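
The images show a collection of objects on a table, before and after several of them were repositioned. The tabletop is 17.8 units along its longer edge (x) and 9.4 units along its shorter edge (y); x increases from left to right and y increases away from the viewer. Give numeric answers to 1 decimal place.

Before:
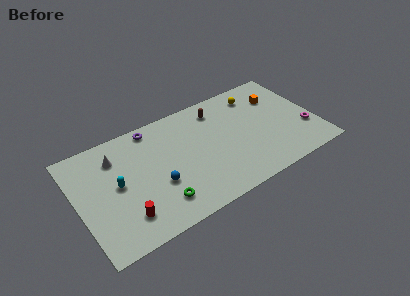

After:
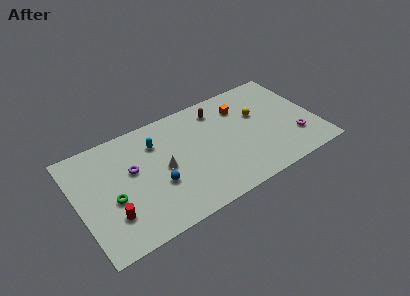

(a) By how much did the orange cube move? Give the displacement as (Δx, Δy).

(-2.8, 0.3)

The orange cube started near (15.4, 6.8) and ended near (12.6, 7.1).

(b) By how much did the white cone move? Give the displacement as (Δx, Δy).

(3.2, -2.6)

The white cone started near (3.1, 7.2) and ended near (6.3, 4.6).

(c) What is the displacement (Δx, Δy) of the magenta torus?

(-0.9, -0.4)

The magenta torus was at about (16.9, 3.0) and moved to about (16.0, 2.6).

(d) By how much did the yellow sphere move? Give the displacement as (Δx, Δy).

(-0.2, -1.8)

The yellow sphere was at about (13.9, 7.7) and moved to about (13.7, 5.9).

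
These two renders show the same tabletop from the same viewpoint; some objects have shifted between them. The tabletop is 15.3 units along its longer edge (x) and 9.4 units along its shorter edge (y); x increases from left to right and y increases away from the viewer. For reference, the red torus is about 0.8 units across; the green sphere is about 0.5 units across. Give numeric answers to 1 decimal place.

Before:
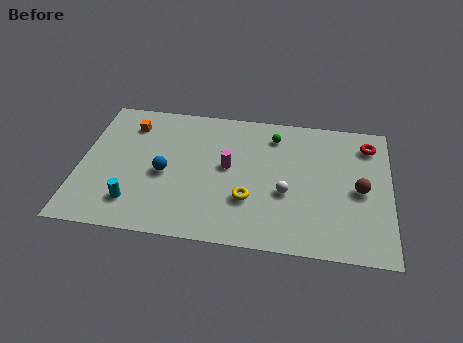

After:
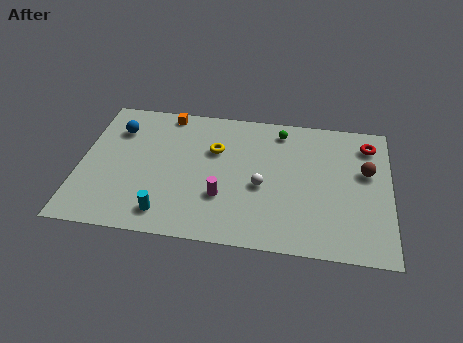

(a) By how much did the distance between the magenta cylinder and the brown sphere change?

+1.0

The distance was about 6.5 in the first image and 7.5 in the second, so they moved 1.0 units further apart.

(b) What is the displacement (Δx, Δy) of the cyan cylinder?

(1.6, -0.5)

From the two frames, the cyan cylinder sits at roughly (2.8, 2.0) before and (4.4, 1.5) after.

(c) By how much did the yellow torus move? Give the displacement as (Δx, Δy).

(-1.8, 3.2)

The yellow torus started near (8.4, 3.0) and ended near (6.6, 6.2).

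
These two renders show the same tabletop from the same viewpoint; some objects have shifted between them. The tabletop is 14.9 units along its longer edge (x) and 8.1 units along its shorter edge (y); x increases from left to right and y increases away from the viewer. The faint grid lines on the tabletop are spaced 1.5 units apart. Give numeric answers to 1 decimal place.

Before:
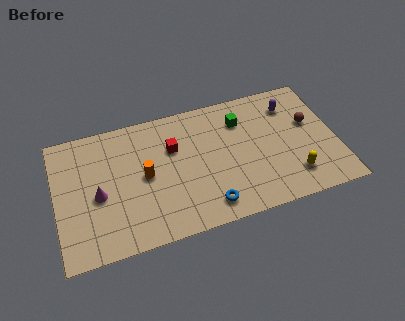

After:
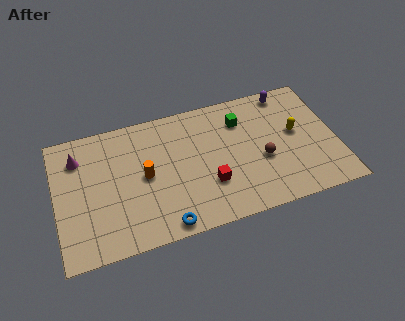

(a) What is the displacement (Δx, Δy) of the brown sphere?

(-2.7, -1.6)

The brown sphere was at about (13.6, 4.9) and moved to about (10.9, 3.3).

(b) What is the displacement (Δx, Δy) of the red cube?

(1.7, -2.8)

The red cube was at about (6.3, 5.4) and moved to about (8.0, 2.6).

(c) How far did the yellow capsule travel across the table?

2.7

The yellow capsule was near (12.4, 1.8) before and (12.8, 4.5) after, so it travelled √(0.4² + 2.7²) ≈ 2.7 units.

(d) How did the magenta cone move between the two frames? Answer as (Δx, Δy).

(-0.9, 2.6)

The magenta cone was at about (2.2, 3.6) and moved to about (1.3, 6.2).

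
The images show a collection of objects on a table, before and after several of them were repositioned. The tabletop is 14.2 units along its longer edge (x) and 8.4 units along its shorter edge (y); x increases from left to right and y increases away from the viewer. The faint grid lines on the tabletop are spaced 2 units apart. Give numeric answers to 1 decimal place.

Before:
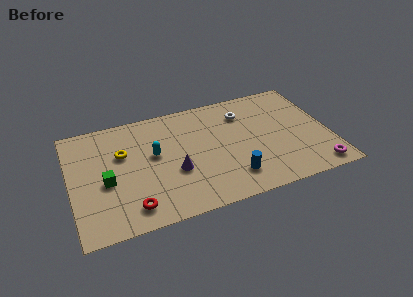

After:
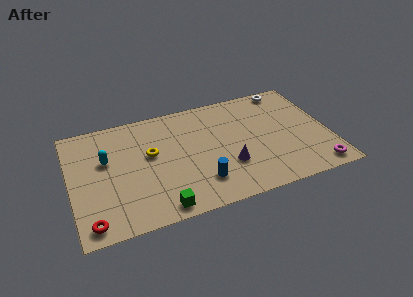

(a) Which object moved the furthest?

the green cube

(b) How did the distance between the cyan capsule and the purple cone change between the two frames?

+5.1

Before: roughly 1.9 units apart; after: 7.0. That's 5.1 units further apart.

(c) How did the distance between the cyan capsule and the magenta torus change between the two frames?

+2.6

Before: roughly 9.4 units apart; after: 12.0. That's 2.6 units further apart.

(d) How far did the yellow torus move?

1.6

The yellow torus was near (2.9, 5.4) before and (4.4, 4.9) after, so it travelled √(1.5² + 0.5²) ≈ 1.6 units.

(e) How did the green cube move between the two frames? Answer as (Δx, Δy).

(2.7, -2.7)

The green cube started near (1.9, 3.6) and ended near (4.6, 0.9).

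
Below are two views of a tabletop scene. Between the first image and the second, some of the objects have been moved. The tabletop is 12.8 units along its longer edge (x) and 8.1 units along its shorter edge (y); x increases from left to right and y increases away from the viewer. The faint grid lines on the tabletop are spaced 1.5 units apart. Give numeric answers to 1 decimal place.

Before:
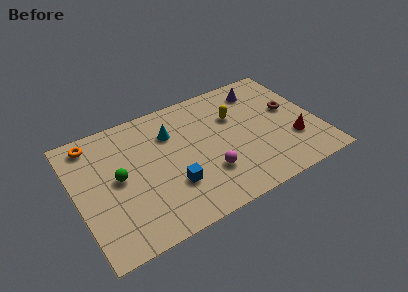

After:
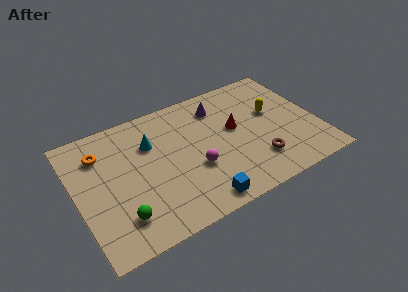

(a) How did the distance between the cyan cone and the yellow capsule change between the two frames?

+3.1

The distance was about 3.4 in the first image and 6.5 in the second, so they moved 3.1 units further apart.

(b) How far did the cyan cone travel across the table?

1.1

The cyan cone was near (5.2, 5.8) before and (4.1, 5.6) after, so it travelled √(1.1² + 0.2²) ≈ 1.1 units.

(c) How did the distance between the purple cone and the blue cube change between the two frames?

-1.0

Before: roughly 6.8 units apart; after: 5.8. That's 1.0 units closer together.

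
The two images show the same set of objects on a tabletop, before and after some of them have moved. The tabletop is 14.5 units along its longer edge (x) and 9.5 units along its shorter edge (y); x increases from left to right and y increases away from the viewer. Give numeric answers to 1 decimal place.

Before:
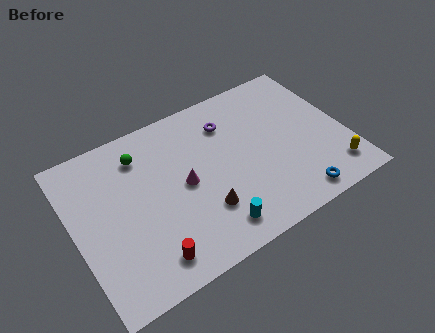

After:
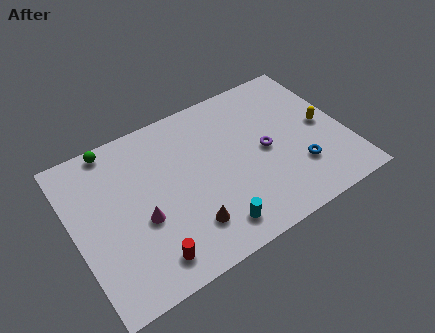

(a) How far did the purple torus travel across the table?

3.1

The purple torus moved from about (8.6, 7.2) to (10.2, 4.6), a distance of √(1.6² + 2.6²) ≈ 3.1.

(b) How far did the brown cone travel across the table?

1.0

From (6.5, 2.7) to (5.6, 2.2), the brown cone covered √(0.9² + 0.5²) ≈ 1.0 units.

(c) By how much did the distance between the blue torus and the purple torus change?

-4.2

They were about 6.6 units apart before and 2.4 after — 4.2 units closer together.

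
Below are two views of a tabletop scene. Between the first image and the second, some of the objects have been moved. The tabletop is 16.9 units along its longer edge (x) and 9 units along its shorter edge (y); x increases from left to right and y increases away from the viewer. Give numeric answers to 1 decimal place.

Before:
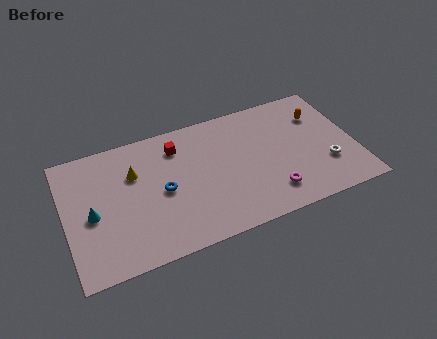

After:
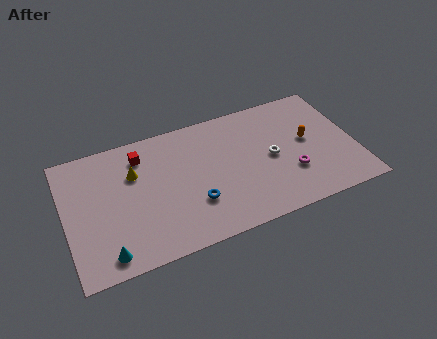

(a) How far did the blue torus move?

2.3

The blue torus moved from about (5.6, 4.3) to (7.3, 2.8), a distance of √(1.7² + 1.5²) ≈ 2.3.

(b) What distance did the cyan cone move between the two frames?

3.0

The cyan cone was near (1.5, 4.1) before and (2.1, 1.2) after, so it travelled √(0.6² + 2.9²) ≈ 3.0 units.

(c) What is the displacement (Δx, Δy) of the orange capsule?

(-0.9, -1.6)

The orange capsule started near (15.1, 6.5) and ended near (14.2, 4.9).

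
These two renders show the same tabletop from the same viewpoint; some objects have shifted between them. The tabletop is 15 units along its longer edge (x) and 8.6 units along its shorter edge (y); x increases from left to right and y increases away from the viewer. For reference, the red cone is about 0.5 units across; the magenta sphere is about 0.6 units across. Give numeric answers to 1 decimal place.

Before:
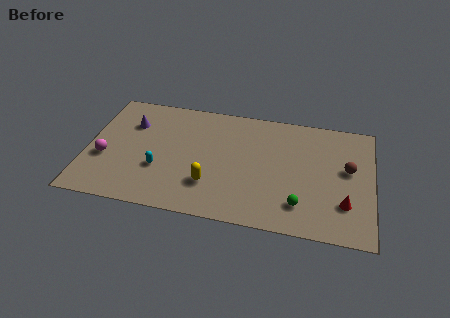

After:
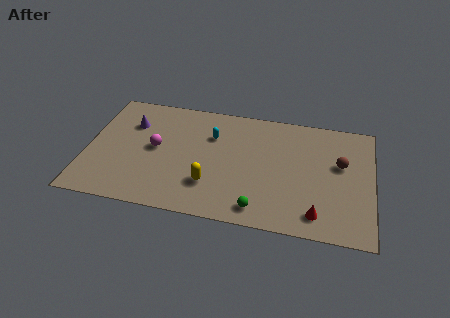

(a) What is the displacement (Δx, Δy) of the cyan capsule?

(2.6, 3.0)

The cyan capsule was at about (3.9, 3.0) and moved to about (6.5, 6.0).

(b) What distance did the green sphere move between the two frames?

2.2

The green sphere was near (11.3, 1.9) before and (9.2, 1.2) after, so it travelled √(2.1² + 0.7²) ≈ 2.2 units.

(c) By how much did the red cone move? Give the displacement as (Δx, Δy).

(-1.4, -1.0)

The red cone was at about (13.6, 2.4) and moved to about (12.2, 1.4).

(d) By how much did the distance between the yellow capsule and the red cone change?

-1.3

The distance was about 7.0 in the first image and 5.7 in the second, so they moved 1.3 units closer together.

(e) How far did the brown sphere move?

0.5

The brown sphere moved from about (13.7, 4.9) to (13.3, 5.2), a distance of √(0.4² + 0.3²) ≈ 0.5.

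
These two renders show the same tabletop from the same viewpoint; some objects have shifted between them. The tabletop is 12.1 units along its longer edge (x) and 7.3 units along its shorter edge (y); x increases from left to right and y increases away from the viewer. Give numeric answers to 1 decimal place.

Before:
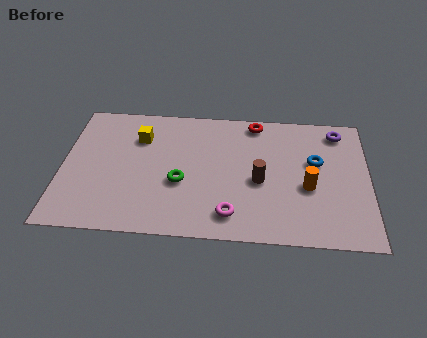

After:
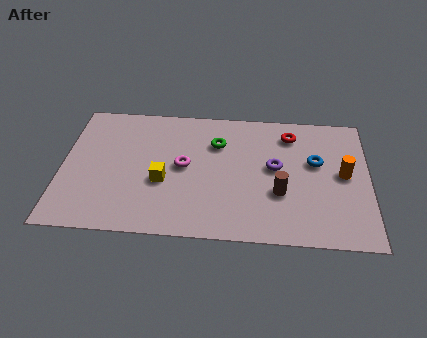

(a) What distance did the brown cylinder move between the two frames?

1.0

The brown cylinder was near (7.8, 3.2) before and (8.6, 2.6) after, so it travelled √(0.8² + 0.6²) ≈ 1.0 units.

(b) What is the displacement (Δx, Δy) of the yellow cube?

(1.0, -2.4)

From the two frames, the yellow cube sits at roughly (3.0, 5.3) before and (4.0, 2.9) after.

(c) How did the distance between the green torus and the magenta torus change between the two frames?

-0.7

They were about 2.6 units apart before and 1.9 after — 0.7 units closer together.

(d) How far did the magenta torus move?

3.1

The magenta torus moved from about (6.7, 1.3) to (4.8, 3.8), a distance of √(1.9² + 2.5²) ≈ 3.1.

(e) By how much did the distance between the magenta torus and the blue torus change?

+0.7

The distance was about 4.5 in the first image and 5.2 in the second, so they moved 0.7 units further apart.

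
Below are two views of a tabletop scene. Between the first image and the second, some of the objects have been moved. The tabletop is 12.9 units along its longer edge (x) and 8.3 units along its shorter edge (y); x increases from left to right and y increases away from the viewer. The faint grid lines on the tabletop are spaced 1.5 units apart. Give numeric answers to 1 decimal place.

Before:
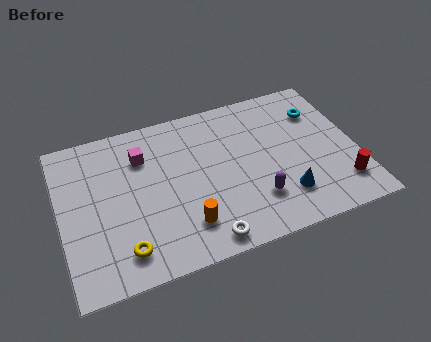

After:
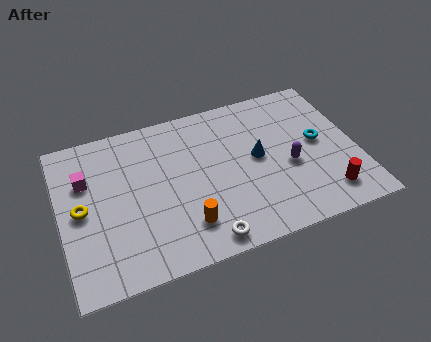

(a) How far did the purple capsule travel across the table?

2.1

The purple capsule moved from about (8.3, 2.2) to (9.9, 3.5), a distance of √(1.6² + 1.3²) ≈ 2.1.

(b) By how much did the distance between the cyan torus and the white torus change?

-1.2

Before: roughly 7.6 units apart; after: 6.4. That's 1.2 units closer together.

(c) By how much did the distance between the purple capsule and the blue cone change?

+0.4

The distance was about 1.2 in the first image and 1.6 in the second, so they moved 0.4 units further apart.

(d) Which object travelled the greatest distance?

the yellow torus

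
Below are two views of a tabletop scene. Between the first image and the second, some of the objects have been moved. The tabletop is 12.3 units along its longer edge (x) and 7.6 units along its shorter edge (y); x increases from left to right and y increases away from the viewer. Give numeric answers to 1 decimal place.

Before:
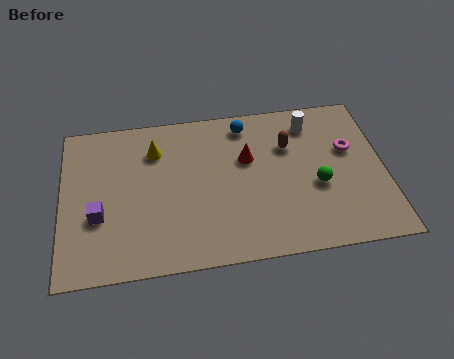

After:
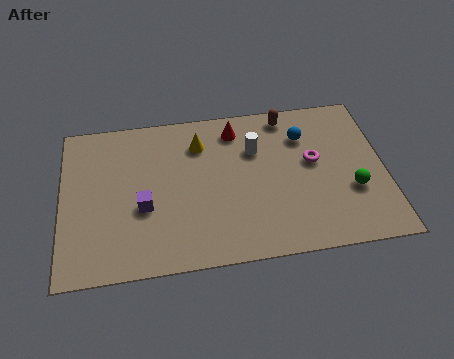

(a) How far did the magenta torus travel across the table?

1.5

The magenta torus was near (11.0, 4.7) before and (9.6, 4.3) after, so it travelled √(1.4² + 0.4²) ≈ 1.5 units.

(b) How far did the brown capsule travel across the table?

1.5

The brown capsule moved from about (8.7, 5.2) to (8.7, 6.7), a distance of √(0.0² + 1.5²) ≈ 1.5.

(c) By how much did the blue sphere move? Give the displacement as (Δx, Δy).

(2.2, -0.9)

The blue sphere started near (7.1, 6.5) and ended near (9.3, 5.6).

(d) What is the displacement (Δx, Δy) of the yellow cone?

(1.7, 0.1)

The yellow cone started near (3.6, 5.7) and ended near (5.3, 5.8).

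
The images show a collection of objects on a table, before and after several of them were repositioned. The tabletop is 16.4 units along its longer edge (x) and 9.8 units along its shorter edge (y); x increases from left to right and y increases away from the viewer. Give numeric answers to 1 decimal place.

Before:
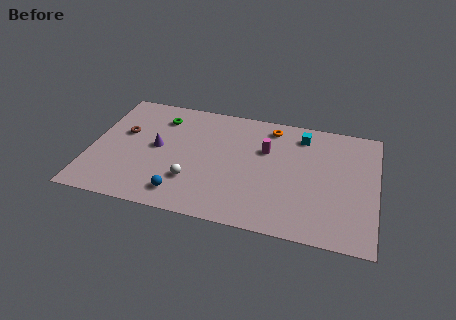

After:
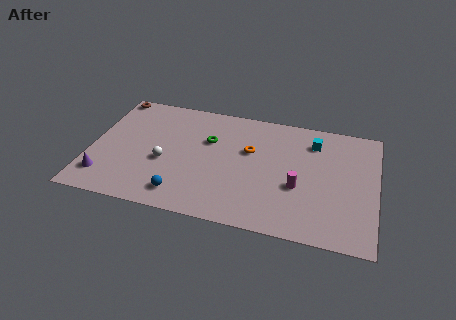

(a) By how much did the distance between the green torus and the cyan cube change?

-2.1

Before: roughly 8.2 units apart; after: 6.1. That's 2.1 units closer together.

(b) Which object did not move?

the blue sphere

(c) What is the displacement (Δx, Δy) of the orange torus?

(-1.1, -2.3)

The orange torus started near (10.2, 8.4) and ended near (9.1, 6.1).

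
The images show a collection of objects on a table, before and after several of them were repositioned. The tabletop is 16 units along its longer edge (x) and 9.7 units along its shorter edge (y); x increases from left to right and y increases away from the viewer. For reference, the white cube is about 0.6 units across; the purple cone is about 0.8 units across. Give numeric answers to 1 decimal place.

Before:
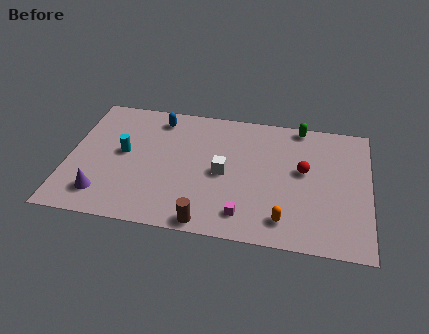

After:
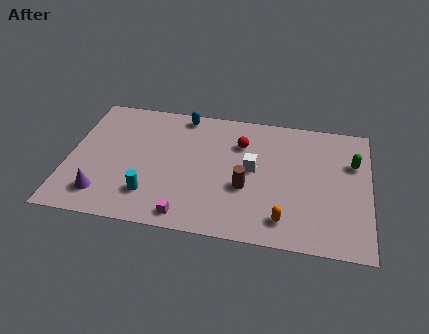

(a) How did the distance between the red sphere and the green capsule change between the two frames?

+2.6

Before: roughly 3.4 units apart; after: 6.0. That's 2.6 units further apart.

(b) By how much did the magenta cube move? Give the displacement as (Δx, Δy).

(-3.0, -0.6)

The magenta cube was at about (9.5, 1.7) and moved to about (6.5, 1.1).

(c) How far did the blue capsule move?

1.4

From (4.6, 8.2) to (5.9, 8.7), the blue capsule covered √(1.3² + 0.5²) ≈ 1.4 units.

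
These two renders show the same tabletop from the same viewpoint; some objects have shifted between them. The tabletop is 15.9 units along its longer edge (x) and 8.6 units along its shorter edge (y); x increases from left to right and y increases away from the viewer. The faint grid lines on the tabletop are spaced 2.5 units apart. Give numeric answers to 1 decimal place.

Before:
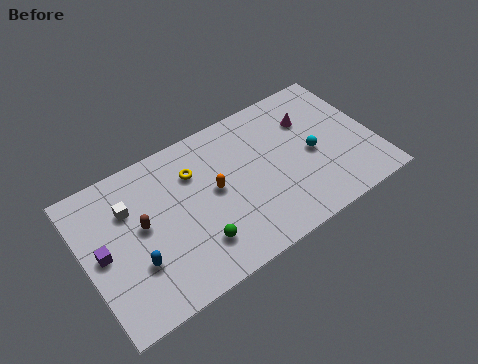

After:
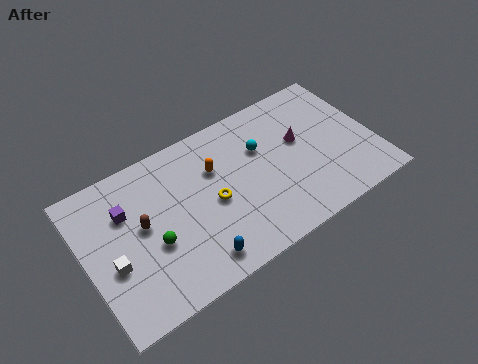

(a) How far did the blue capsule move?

3.4

The blue capsule moved from about (2.5, 2.8) to (5.5, 1.3), a distance of √(3.0² + 1.5²) ≈ 3.4.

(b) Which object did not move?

the brown capsule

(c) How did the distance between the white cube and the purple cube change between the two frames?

+0.3

Before: roughly 2.4 units apart; after: 2.7. That's 0.3 units further apart.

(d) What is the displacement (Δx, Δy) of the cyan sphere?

(-2.6, 1.7)

The cyan sphere was at about (12.5, 4.0) and moved to about (9.9, 5.7).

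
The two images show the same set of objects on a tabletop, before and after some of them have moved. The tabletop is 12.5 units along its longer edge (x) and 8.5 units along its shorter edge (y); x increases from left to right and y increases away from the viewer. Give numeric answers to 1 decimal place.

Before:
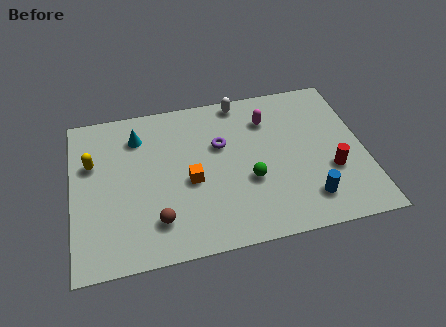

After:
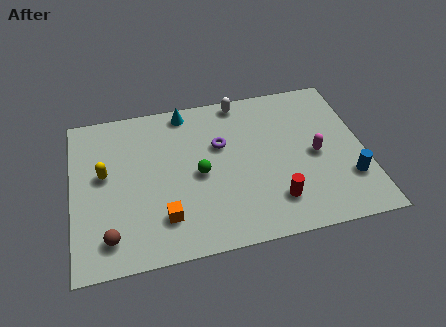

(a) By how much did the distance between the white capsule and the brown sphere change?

+1.6

They were about 7.0 units apart before and 8.6 after — 1.6 units further apart.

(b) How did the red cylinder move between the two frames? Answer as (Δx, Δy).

(-2.5, -1.1)

From the two frames, the red cylinder sits at roughly (11.0, 3.0) before and (8.5, 1.9) after.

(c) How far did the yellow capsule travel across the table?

0.9

From (0.9, 5.5) to (1.4, 4.8), the yellow capsule covered √(0.5² + 0.7²) ≈ 0.9 units.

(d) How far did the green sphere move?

2.2

From (7.5, 3.2) to (5.4, 4.0), the green sphere covered √(2.1² + 0.8²) ≈ 2.2 units.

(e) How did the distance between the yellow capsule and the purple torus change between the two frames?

-0.5

The distance was about 5.5 in the first image and 5.0 in the second, so they moved 0.5 units closer together.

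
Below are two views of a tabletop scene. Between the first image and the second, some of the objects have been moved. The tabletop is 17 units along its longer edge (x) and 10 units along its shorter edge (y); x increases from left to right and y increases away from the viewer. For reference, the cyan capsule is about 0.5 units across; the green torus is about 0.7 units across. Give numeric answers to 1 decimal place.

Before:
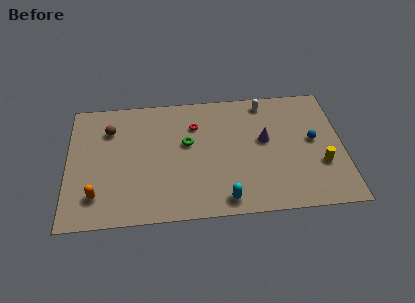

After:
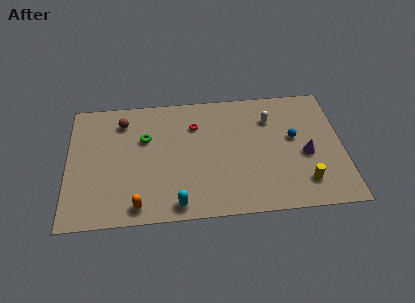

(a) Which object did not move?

the red torus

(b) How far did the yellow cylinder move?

1.7

The yellow cylinder was near (15.6, 3.4) before and (14.5, 2.1) after, so it travelled √(1.1² + 1.3²) ≈ 1.7 units.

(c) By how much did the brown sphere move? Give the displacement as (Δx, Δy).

(0.8, 0.6)

From the two frames, the brown sphere sits at roughly (2.6, 7.4) before and (3.4, 8.0) after.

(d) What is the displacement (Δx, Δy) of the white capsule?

(0.3, -1.4)

The white capsule was at about (12.3, 8.8) and moved to about (12.6, 7.4).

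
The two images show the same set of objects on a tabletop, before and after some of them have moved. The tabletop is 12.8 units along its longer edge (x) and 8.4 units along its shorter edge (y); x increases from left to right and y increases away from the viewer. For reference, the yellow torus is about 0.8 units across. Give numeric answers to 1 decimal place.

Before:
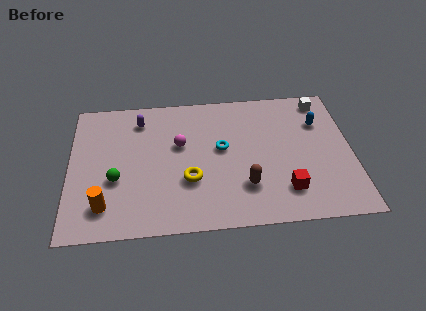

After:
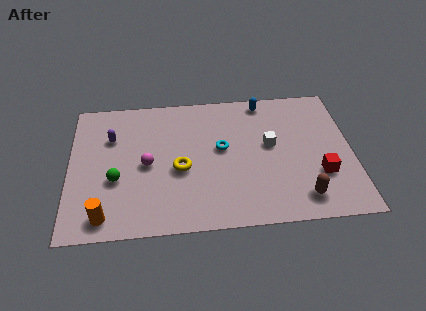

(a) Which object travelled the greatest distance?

the white cube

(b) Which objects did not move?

the green sphere and the cyan torus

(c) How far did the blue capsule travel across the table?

3.0

The blue capsule moved from about (11.4, 5.9) to (8.9, 7.5), a distance of √(2.5² + 1.6²) ≈ 3.0.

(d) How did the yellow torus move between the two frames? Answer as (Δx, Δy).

(-0.4, 0.7)

The yellow torus was at about (5.4, 2.9) and moved to about (5.0, 3.6).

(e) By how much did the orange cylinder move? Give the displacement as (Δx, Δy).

(0.0, -0.6)

The orange cylinder was at about (1.6, 1.7) and moved to about (1.6, 1.1).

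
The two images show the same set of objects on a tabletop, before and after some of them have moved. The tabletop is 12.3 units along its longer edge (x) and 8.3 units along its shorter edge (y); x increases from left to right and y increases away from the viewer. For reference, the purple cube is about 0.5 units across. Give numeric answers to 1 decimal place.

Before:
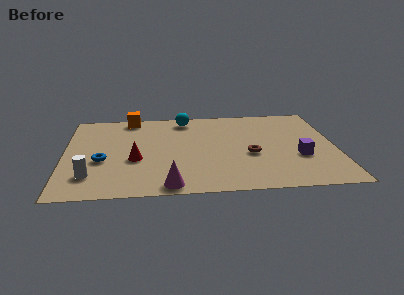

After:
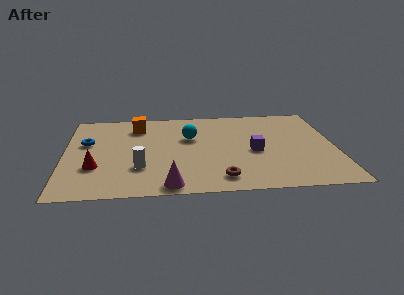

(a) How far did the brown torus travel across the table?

2.5

From (8.4, 3.4) to (7.0, 1.3), the brown torus covered √(1.4² + 2.1²) ≈ 2.5 units.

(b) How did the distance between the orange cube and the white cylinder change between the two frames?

-1.8

They were about 5.9 units apart before and 4.1 after — 1.8 units closer together.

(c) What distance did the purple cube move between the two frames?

2.1

The purple cube moved from about (10.6, 3.0) to (8.6, 3.7), a distance of √(2.0² + 0.7²) ≈ 2.1.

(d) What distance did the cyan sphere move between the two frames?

1.9

The cyan sphere was near (5.5, 7.2) before and (5.7, 5.3) after, so it travelled √(0.2² + 1.9²) ≈ 1.9 units.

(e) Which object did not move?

the magenta cone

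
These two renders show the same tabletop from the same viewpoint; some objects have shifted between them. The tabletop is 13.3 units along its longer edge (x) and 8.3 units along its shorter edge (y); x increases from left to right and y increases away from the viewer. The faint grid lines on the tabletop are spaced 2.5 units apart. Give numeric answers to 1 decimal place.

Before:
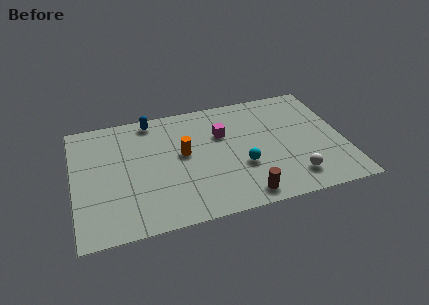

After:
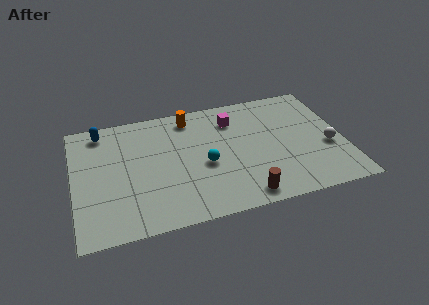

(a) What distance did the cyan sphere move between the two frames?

1.9

The cyan sphere was near (8.2, 3.0) before and (6.4, 3.6) after, so it travelled √(1.8² + 0.6²) ≈ 1.9 units.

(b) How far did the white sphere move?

2.5

From (10.6, 1.6) to (12.5, 3.3), the white sphere covered √(1.9² + 1.7²) ≈ 2.5 units.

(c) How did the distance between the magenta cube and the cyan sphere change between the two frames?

+0.6

They were about 2.6 units apart before and 3.2 after — 0.6 units further apart.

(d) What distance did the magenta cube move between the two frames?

1.1

The magenta cube moved from about (7.4, 5.5) to (8.0, 6.4), a distance of √(0.6² + 0.9²) ≈ 1.1.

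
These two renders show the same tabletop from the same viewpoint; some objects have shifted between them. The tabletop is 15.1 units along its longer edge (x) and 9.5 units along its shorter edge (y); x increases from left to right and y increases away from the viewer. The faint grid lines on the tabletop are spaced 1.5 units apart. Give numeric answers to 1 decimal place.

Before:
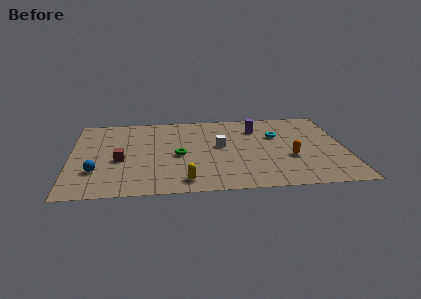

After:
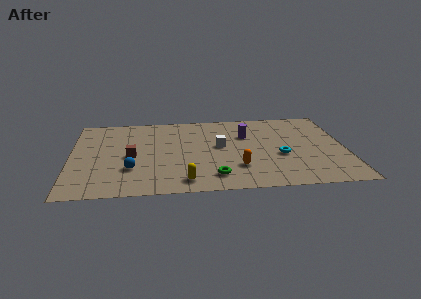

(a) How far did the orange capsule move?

3.0

The orange capsule moved from about (12.0, 3.5) to (9.1, 2.6), a distance of √(2.9² + 0.9²) ≈ 3.0.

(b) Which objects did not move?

the yellow capsule and the white cube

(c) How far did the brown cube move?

0.7

From (2.7, 4.0) to (3.3, 4.4), the brown cube covered √(0.6² + 0.4²) ≈ 0.7 units.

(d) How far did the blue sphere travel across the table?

1.9

The blue sphere moved from about (1.4, 2.8) to (3.3, 2.9), a distance of √(1.9² + 0.1²) ≈ 1.9.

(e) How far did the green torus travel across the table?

3.2

The green torus was near (5.9, 4.3) before and (7.8, 1.7) after, so it travelled √(1.9² + 2.6²) ≈ 3.2 units.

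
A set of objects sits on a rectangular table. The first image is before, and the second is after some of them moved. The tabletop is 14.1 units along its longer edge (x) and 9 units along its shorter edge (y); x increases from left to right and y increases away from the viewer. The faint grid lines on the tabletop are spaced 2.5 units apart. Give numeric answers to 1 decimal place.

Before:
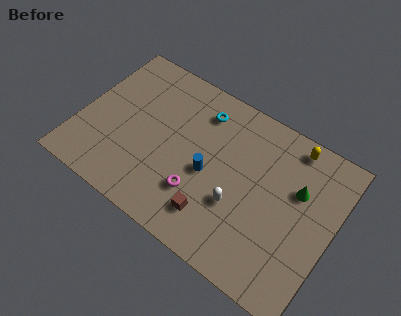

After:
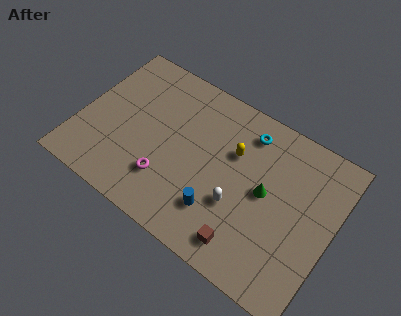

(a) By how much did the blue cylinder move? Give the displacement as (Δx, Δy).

(0.9, -1.7)

From the two frames, the blue cylinder sits at roughly (7.3, 4.0) before and (8.2, 2.3) after.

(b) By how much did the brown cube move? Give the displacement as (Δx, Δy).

(1.9, -0.5)

The brown cube started near (8.0, 1.9) and ended near (9.9, 1.4).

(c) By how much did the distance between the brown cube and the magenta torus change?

+3.6

The distance was about 1.2 in the first image and 4.8 in the second, so they moved 3.6 units further apart.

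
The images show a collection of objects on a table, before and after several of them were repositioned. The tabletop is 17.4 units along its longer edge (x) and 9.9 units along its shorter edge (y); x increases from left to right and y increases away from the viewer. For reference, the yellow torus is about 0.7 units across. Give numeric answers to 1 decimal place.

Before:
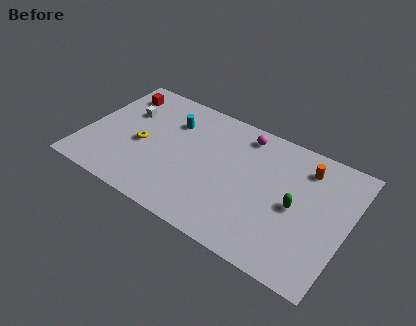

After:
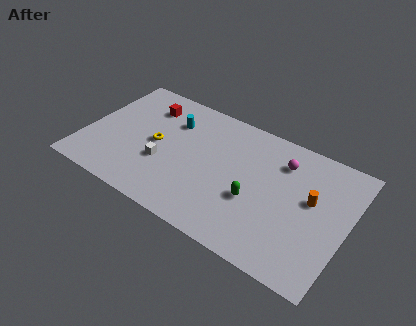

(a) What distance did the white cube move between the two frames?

4.2

The white cube moved from about (2.4, 6.6) to (5.4, 3.6), a distance of √(3.0² + 3.0²) ≈ 4.2.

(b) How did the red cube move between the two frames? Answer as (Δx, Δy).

(2.0, -0.3)

The red cube was at about (1.6, 8.0) and moved to about (3.6, 7.7).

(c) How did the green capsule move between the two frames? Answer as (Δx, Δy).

(-2.6, -0.9)

The green capsule started near (14.1, 4.7) and ended near (11.5, 3.8).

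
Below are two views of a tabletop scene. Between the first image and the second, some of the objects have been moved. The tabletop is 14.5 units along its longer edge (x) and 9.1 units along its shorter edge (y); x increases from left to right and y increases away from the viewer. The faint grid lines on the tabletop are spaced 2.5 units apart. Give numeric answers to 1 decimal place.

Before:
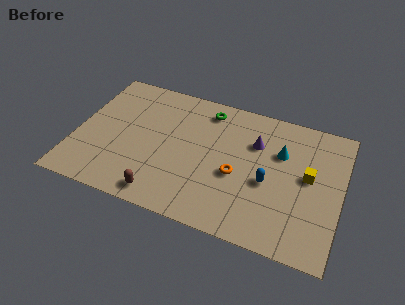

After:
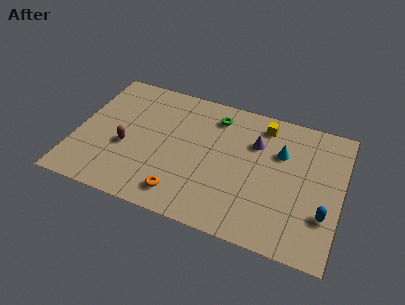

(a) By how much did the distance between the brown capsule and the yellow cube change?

-0.3

They were about 8.5 units apart before and 8.2 after — 0.3 units closer together.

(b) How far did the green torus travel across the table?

0.6

From (6.9, 7.7) to (7.4, 7.4), the green torus covered √(0.5² + 0.3²) ≈ 0.6 units.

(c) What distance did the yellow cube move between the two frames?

3.8

From (12.7, 5.0) to (10.0, 7.7), the yellow cube covered √(2.7² + 2.7²) ≈ 3.8 units.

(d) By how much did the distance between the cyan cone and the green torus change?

-0.6

They were about 4.5 units apart before and 3.9 after — 0.6 units closer together.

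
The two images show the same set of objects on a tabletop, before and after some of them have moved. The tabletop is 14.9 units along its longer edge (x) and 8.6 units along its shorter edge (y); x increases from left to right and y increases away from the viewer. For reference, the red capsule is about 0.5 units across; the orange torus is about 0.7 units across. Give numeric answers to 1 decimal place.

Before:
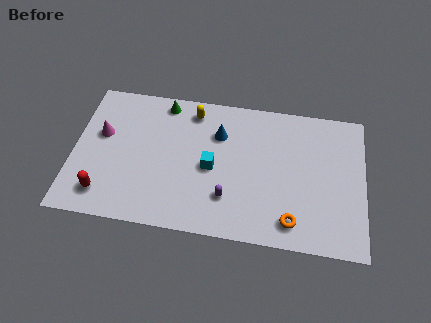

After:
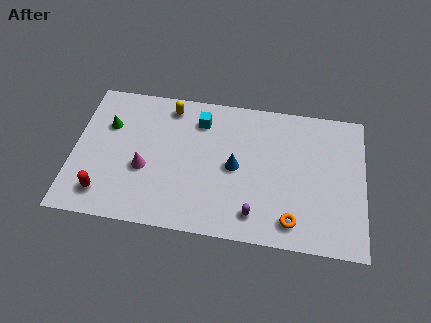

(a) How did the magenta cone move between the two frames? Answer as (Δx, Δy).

(2.3, -1.8)

From the two frames, the magenta cone sits at roughly (1.4, 5.2) before and (3.7, 3.4) after.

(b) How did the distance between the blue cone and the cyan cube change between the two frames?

+1.1

Before: roughly 2.1 units apart; after: 3.2. That's 1.1 units further apart.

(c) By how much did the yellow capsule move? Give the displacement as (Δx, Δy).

(-1.2, 0.1)

The yellow capsule was at about (6.0, 7.3) and moved to about (4.8, 7.4).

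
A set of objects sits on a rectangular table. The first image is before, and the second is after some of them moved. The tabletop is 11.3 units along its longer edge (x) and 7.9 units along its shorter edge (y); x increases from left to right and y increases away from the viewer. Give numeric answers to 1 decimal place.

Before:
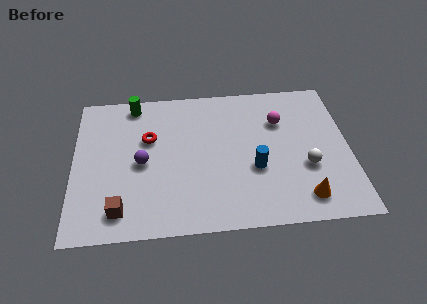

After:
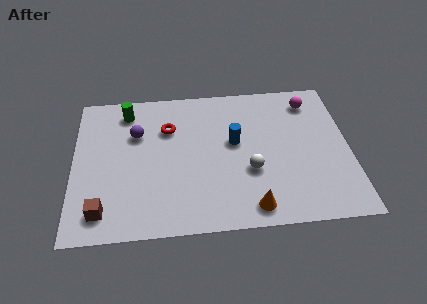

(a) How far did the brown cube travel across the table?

0.7

From (1.9, 1.3) to (1.2, 1.3), the brown cube covered √(0.7² + 0.0²) ≈ 0.7 units.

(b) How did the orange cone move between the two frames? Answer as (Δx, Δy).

(-2.1, -0.3)

The orange cone was at about (9.3, 1.3) and moved to about (7.2, 1.0).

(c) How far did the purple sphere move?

1.6

The purple sphere was near (2.8, 3.7) before and (2.6, 5.3) after, so it travelled √(0.2² + 1.6²) ≈ 1.6 units.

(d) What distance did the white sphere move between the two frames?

2.3

The white sphere was near (9.5, 2.9) before and (7.2, 2.9) after, so it travelled √(2.3² + 0.0²) ≈ 2.3 units.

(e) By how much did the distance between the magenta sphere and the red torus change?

+0.6

Before: roughly 5.4 units apart; after: 6.0. That's 0.6 units further apart.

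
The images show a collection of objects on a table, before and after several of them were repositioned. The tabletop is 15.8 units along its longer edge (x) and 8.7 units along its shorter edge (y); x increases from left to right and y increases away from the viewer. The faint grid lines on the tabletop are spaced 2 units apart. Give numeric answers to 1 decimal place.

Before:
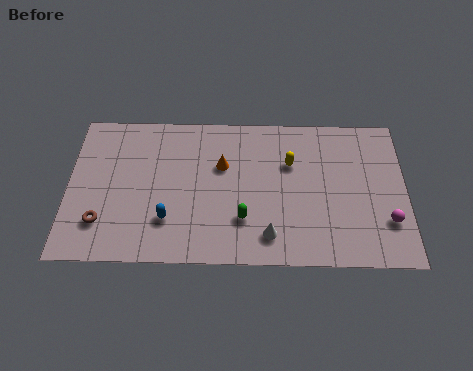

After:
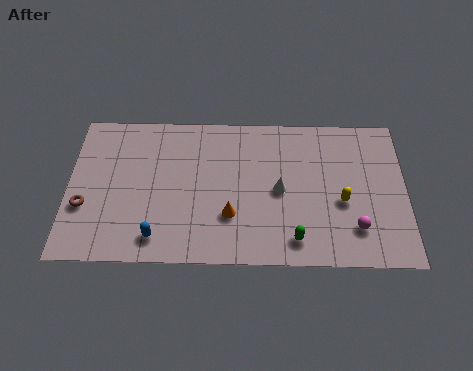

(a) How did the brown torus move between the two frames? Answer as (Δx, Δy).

(-0.8, 0.9)

From the two frames, the brown torus sits at roughly (1.6, 2.2) before and (0.8, 3.1) after.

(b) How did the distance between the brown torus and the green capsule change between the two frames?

+3.3

The distance was about 6.6 in the first image and 9.9 in the second, so they moved 3.3 units further apart.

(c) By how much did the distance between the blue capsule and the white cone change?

+1.6

Before: roughly 4.8 units apart; after: 6.4. That's 1.6 units further apart.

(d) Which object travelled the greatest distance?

the yellow capsule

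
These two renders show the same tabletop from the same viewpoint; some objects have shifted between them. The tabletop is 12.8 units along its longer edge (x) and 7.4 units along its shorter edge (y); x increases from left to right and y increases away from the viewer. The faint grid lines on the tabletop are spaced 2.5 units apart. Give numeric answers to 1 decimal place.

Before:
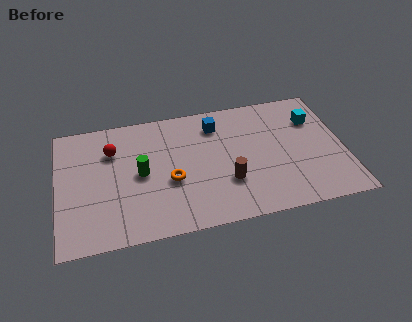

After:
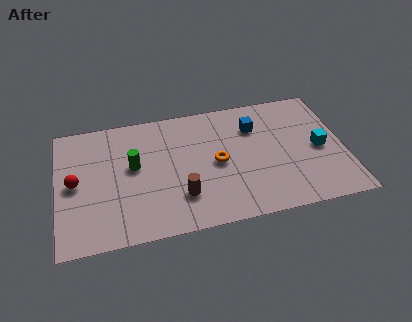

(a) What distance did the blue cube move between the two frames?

1.8

The blue cube moved from about (7.2, 5.9) to (8.9, 5.4), a distance of √(1.7² + 0.5²) ≈ 1.8.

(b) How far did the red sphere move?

2.3

The red sphere was near (2.5, 5.3) before and (0.8, 3.7) after, so it travelled √(1.7² + 1.6²) ≈ 2.3 units.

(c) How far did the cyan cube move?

1.8

The cyan cube was near (11.6, 5.3) before and (11.7, 3.5) after, so it travelled √(0.1² + 1.8²) ≈ 1.8 units.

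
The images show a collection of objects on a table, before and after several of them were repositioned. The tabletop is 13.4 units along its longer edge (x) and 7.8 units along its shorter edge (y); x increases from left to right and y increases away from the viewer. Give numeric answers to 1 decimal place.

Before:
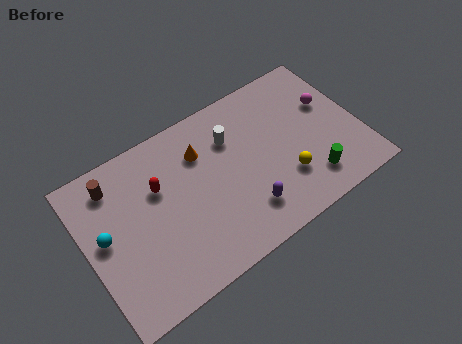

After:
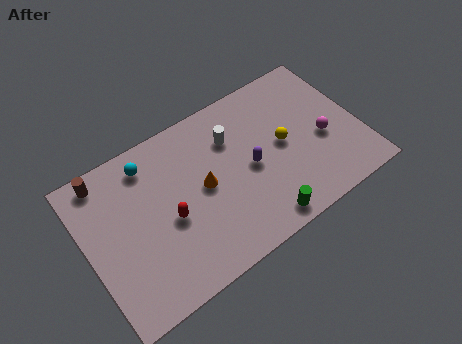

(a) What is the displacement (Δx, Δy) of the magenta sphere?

(-0.6, -1.6)

From the two frames, the magenta sphere sits at roughly (12.2, 4.9) before and (11.6, 3.3) after.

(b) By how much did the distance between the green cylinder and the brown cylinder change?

-1.1

The distance was about 10.1 in the first image and 9.0 in the second, so they moved 1.1 units closer together.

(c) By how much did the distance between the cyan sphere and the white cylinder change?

-2.5

The distance was about 6.6 in the first image and 4.1 in the second, so they moved 2.5 units closer together.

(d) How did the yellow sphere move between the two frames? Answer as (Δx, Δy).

(0.2, 1.7)

From the two frames, the yellow sphere sits at roughly (9.5, 2.3) before and (9.7, 4.0) after.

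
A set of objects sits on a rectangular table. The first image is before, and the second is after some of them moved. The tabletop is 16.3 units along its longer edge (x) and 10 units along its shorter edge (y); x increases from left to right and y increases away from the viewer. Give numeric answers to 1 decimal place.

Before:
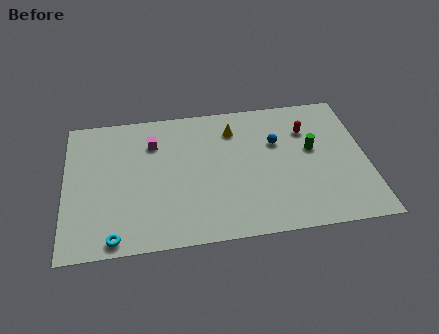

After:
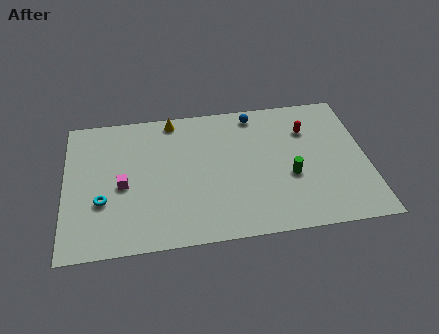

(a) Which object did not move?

the red capsule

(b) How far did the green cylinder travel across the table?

2.2

The green cylinder was near (13.4, 5.7) before and (12.1, 3.9) after, so it travelled √(1.3² + 1.8²) ≈ 2.2 units.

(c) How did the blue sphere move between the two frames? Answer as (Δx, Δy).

(-1.1, 2.3)

The blue sphere started near (11.5, 6.5) and ended near (10.4, 8.8).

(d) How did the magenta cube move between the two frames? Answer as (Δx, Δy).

(-1.7, -2.9)

The magenta cube started near (4.8, 7.4) and ended near (3.1, 4.5).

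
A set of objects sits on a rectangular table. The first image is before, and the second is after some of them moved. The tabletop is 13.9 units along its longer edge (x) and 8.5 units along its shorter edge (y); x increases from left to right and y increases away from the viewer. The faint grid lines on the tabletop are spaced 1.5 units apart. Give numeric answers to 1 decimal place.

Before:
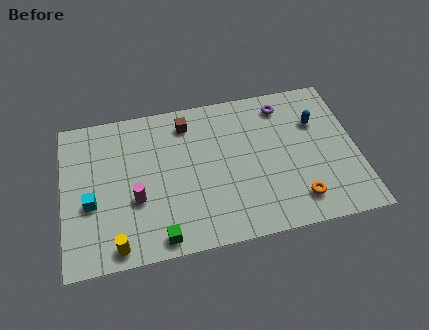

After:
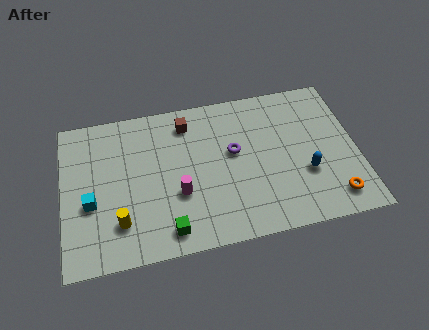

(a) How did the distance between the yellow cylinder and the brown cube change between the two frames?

-1.1

Before: roughly 7.1 units apart; after: 6.0. That's 1.1 units closer together.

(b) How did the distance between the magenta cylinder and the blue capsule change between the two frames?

-3.1

They were about 9.1 units apart before and 6.0 after — 3.1 units closer together.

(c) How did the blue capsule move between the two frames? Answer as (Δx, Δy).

(-0.7, -2.8)

The blue capsule started near (12.1, 5.8) and ended near (11.4, 3.0).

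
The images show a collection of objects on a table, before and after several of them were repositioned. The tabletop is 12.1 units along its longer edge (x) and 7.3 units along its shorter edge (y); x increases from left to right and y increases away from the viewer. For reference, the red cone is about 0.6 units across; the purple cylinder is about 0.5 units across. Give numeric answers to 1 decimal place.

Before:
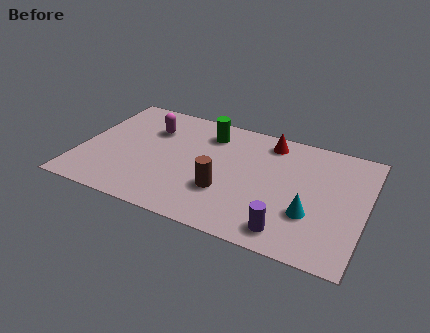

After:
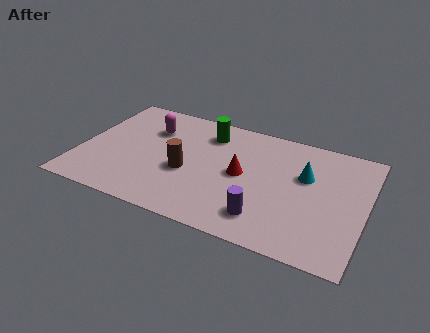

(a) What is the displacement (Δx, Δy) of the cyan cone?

(-0.4, 2.2)

From the two frames, the cyan cone sits at roughly (9.9, 2.4) before and (9.5, 4.6) after.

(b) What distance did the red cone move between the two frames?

2.7

The red cone moved from about (7.8, 6.2) to (6.9, 3.7), a distance of √(0.9² + 2.5²) ≈ 2.7.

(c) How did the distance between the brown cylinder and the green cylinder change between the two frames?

-0.7

Before: roughly 3.6 units apart; after: 2.9. That's 0.7 units closer together.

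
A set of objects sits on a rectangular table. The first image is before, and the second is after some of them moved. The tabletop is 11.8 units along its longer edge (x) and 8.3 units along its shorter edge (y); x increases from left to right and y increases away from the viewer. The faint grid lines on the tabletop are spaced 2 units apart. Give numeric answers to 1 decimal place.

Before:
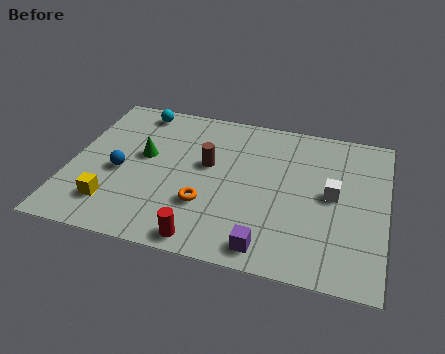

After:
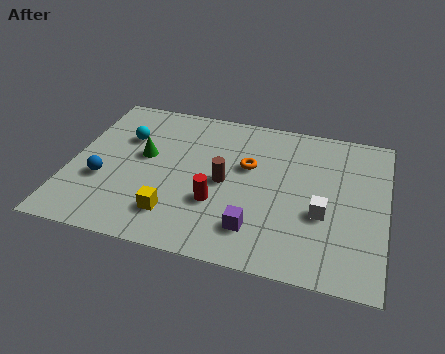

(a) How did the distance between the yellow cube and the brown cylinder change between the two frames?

-1.7

They were about 4.5 units apart before and 2.8 after — 1.7 units closer together.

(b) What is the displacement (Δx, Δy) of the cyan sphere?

(-0.3, -1.7)

From the two frames, the cyan sphere sits at roughly (2.2, 7.3) before and (1.9, 5.6) after.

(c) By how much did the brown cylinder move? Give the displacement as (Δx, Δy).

(0.7, -0.8)

The brown cylinder started near (5.1, 4.8) and ended near (5.8, 4.0).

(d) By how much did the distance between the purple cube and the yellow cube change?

-2.9

Before: roughly 5.9 units apart; after: 3.0. That's 2.9 units closer together.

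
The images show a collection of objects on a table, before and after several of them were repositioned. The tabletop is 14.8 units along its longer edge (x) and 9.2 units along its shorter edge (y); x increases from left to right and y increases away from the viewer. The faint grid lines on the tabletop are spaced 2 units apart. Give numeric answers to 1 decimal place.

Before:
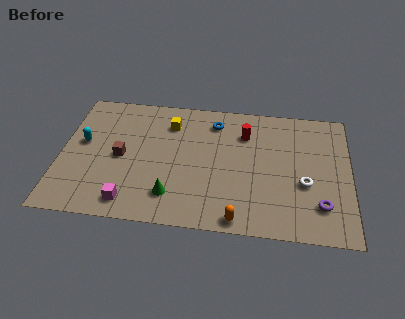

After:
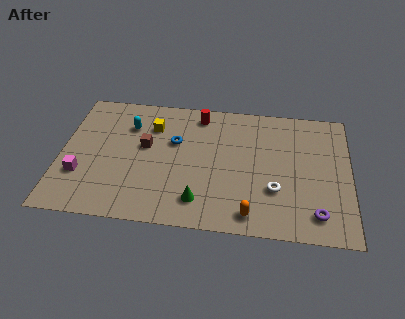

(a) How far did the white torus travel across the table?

1.6

From (12.5, 3.6) to (11.0, 3.0), the white torus covered √(1.5² + 0.6²) ≈ 1.6 units.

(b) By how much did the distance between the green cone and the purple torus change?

-1.6

The distance was about 7.5 in the first image and 5.9 in the second, so they moved 1.6 units closer together.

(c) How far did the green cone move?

1.4

The green cone was near (5.8, 2.0) before and (7.2, 1.8) after, so it travelled √(1.4² + 0.2²) ≈ 1.4 units.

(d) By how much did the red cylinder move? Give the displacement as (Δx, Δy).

(-2.4, 1.1)

The red cylinder was at about (9.4, 6.8) and moved to about (7.0, 7.9).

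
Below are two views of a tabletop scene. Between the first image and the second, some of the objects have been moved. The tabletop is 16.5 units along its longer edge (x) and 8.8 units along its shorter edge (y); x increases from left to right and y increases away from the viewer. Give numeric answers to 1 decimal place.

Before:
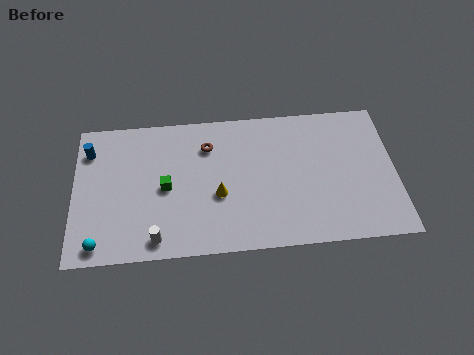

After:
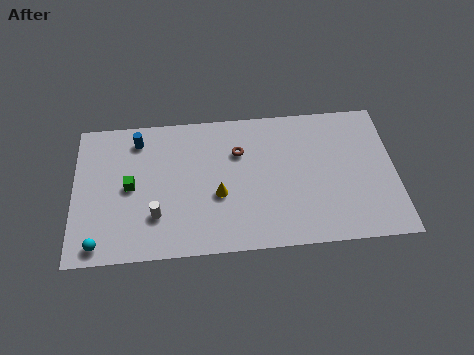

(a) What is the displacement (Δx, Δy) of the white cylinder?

(0.0, 1.4)

From the two frames, the white cylinder sits at roughly (4.2, 1.1) before and (4.2, 2.5) after.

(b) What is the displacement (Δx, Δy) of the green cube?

(-1.8, 0.2)

From the two frames, the green cube sits at roughly (4.7, 4.2) before and (2.9, 4.4) after.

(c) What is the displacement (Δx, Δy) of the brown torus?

(1.6, -0.5)

The brown torus started near (6.9, 6.6) and ended near (8.5, 6.1).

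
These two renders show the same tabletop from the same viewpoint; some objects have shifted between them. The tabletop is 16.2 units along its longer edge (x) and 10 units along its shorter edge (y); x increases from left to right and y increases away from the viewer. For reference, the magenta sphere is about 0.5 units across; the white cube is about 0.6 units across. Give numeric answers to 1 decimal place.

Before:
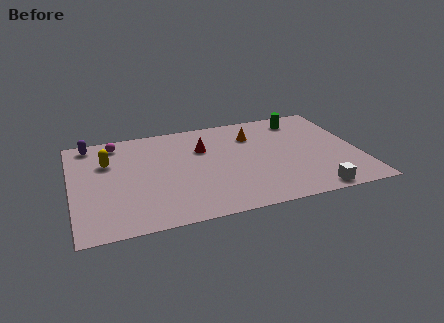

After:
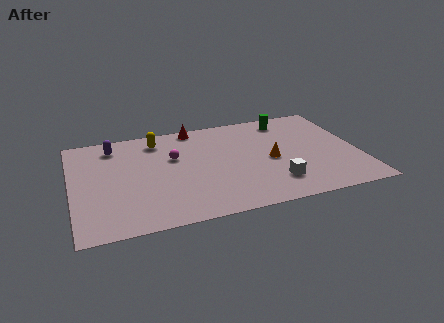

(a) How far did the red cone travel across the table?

2.3

From (7.5, 6.8) to (7.2, 9.1), the red cone covered √(0.3² + 2.3²) ≈ 2.3 units.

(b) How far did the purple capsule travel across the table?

1.4

The purple capsule was near (1.2, 8.9) before and (2.5, 8.3) after, so it travelled √(1.3² + 0.6²) ≈ 1.4 units.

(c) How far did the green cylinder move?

0.8

From (13.3, 8.4) to (12.5, 8.5), the green cylinder covered √(0.8² + 0.1²) ≈ 0.8 units.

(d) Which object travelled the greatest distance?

the magenta sphere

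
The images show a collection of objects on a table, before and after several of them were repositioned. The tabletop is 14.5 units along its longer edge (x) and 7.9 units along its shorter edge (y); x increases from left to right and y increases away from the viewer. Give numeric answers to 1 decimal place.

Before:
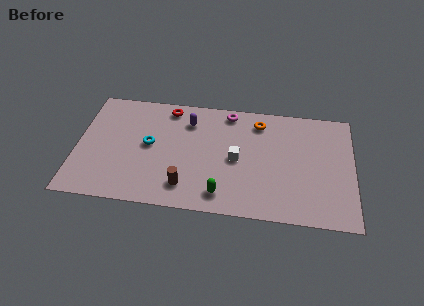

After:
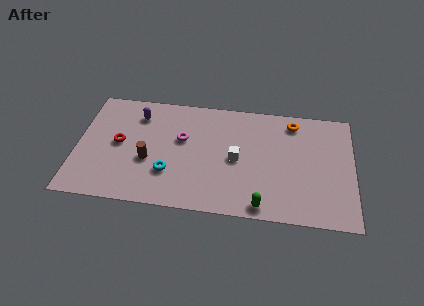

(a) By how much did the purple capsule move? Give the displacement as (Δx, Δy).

(-2.7, 0.1)

The purple capsule was at about (5.8, 6.1) and moved to about (3.1, 6.2).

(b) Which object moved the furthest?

the red torus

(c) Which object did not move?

the white cube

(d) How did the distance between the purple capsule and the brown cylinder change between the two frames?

-1.3

The distance was about 4.5 in the first image and 3.2 in the second, so they moved 1.3 units closer together.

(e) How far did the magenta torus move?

3.3

The magenta torus was near (7.9, 7.0) before and (5.5, 4.8) after, so it travelled √(2.4² + 2.2²) ≈ 3.3 units.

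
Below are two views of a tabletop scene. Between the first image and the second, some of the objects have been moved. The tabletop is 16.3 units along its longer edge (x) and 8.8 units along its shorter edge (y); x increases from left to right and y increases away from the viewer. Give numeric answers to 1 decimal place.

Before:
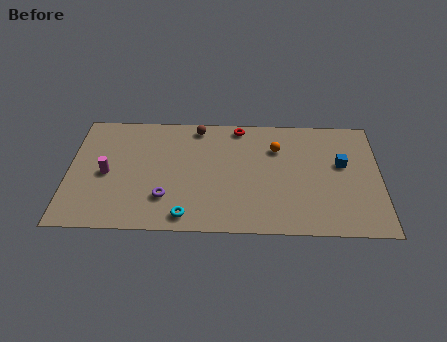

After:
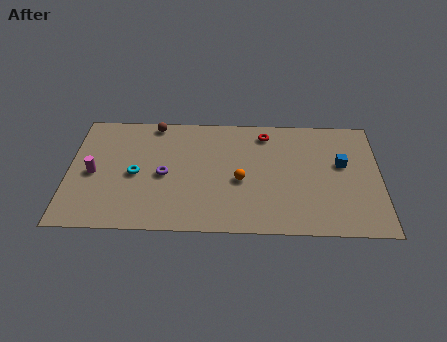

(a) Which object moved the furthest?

the cyan torus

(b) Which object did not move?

the blue cube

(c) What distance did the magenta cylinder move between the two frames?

0.7

From (2.0, 4.1) to (1.3, 4.1), the magenta cylinder covered √(0.7² + 0.0²) ≈ 0.7 units.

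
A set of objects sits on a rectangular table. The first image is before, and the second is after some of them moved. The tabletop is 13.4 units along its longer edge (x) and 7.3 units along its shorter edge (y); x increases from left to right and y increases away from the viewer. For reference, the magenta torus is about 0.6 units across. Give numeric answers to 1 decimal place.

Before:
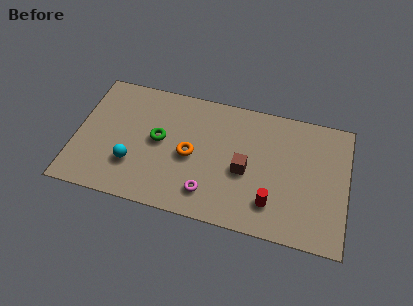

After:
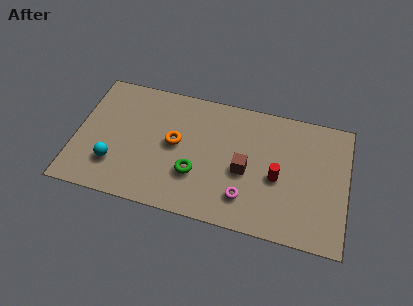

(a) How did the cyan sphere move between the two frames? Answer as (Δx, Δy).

(-0.9, -0.2)

The cyan sphere started near (2.9, 2.2) and ended near (2.0, 2.0).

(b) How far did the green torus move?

2.4

From (4.1, 3.9) to (6.0, 2.4), the green torus covered √(1.9² + 1.5²) ≈ 2.4 units.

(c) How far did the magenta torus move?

1.8

From (6.7, 1.5) to (8.5, 1.7), the magenta torus covered √(1.8² + 0.2²) ≈ 1.8 units.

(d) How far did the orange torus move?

0.9

The orange torus moved from about (5.7, 3.4) to (4.9, 3.9), a distance of √(0.8² + 0.5²) ≈ 0.9.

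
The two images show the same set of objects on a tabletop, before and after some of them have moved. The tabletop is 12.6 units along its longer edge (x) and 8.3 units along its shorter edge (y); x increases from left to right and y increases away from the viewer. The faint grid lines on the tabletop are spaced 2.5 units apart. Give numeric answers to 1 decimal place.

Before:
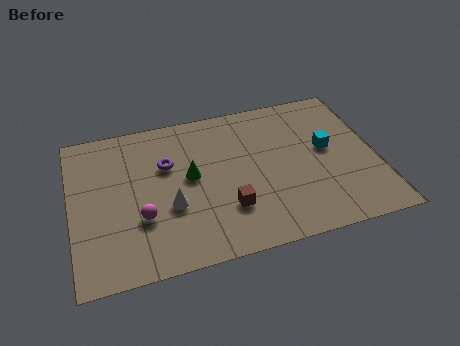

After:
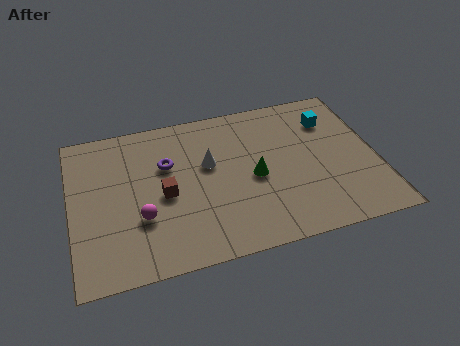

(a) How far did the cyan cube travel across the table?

1.6

From (10.6, 4.6) to (10.9, 6.2), the cyan cube covered √(0.3² + 1.6²) ≈ 1.6 units.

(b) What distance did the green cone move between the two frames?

2.7

From (4.9, 4.5) to (7.5, 3.8), the green cone covered √(2.6² + 0.7²) ≈ 2.7 units.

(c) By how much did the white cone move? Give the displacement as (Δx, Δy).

(1.7, 1.9)

The white cone started near (4.0, 3.1) and ended near (5.7, 5.0).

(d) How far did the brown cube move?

2.9

The brown cube was near (6.3, 2.4) before and (3.8, 3.8) after, so it travelled √(2.5² + 1.4²) ≈ 2.9 units.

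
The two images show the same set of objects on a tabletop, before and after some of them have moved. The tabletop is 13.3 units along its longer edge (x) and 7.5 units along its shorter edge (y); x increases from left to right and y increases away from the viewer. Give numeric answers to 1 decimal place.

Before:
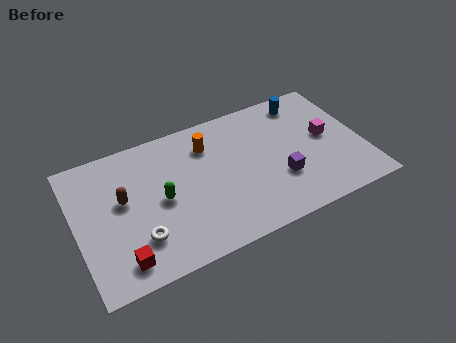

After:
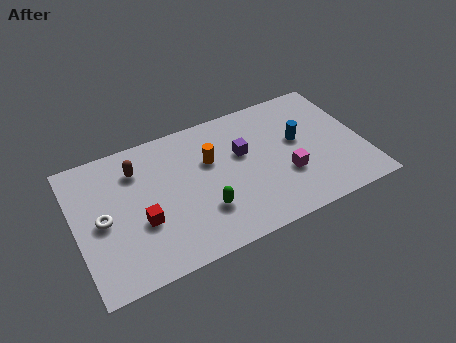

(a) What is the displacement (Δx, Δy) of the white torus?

(-1.5, 1.6)

From the two frames, the white torus sits at roughly (2.7, 2.0) before and (1.2, 3.6) after.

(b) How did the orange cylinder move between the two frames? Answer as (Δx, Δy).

(0.0, -0.9)

The orange cylinder was at about (6.3, 5.7) and moved to about (6.3, 4.8).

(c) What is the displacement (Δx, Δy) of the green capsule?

(1.8, -1.4)

From the two frames, the green capsule sits at roughly (3.9, 3.6) before and (5.7, 2.2) after.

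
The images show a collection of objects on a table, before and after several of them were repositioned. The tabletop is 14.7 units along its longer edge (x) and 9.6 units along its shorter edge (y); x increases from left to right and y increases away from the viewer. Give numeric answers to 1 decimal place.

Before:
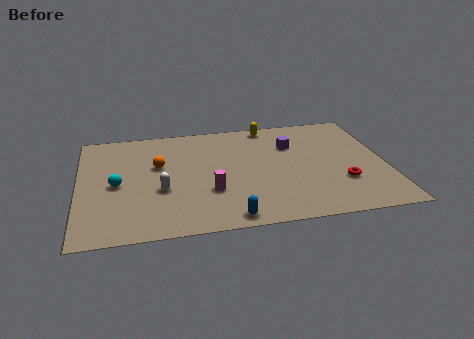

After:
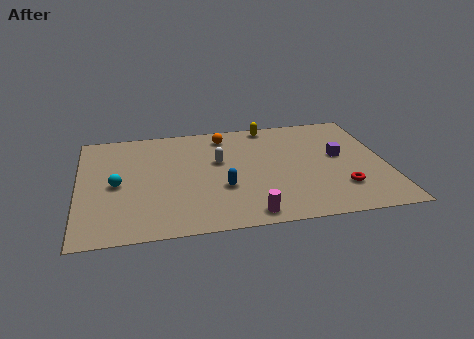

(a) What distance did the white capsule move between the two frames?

3.5

The white capsule moved from about (3.9, 3.7) to (6.7, 5.8), a distance of √(2.8² + 2.1²) ≈ 3.5.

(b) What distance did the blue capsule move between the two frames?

2.5

The blue capsule moved from about (7.0, 0.9) to (6.8, 3.4), a distance of √(0.2² + 2.5²) ≈ 2.5.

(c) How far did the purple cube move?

2.6

From (10.3, 6.7) to (12.5, 5.3), the purple cube covered √(2.2² + 1.4²) ≈ 2.6 units.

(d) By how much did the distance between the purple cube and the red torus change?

-1.5

The distance was about 4.3 in the first image and 2.8 in the second, so they moved 1.5 units closer together.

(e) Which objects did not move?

the cyan sphere and the yellow capsule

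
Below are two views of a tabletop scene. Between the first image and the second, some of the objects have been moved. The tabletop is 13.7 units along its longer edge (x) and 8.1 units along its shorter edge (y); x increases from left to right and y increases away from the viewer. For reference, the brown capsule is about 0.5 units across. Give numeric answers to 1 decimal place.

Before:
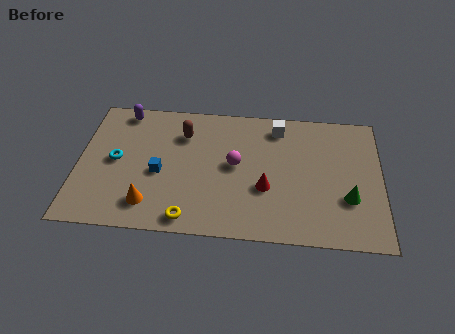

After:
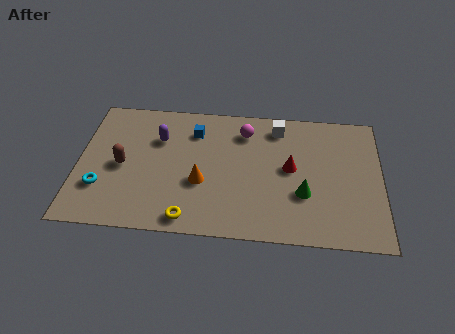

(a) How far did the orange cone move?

2.7

The orange cone was near (3.3, 1.6) before and (5.6, 3.1) after, so it travelled √(2.3² + 1.5²) ≈ 2.7 units.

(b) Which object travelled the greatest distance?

the brown capsule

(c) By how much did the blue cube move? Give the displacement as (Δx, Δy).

(1.5, 2.7)

The blue cube started near (3.7, 3.5) and ended near (5.2, 6.2).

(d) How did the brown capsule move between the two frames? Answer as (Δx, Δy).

(-2.7, -2.2)

From the two frames, the brown capsule sits at roughly (4.7, 6.0) before and (2.0, 3.8) after.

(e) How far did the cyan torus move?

1.8

The cyan torus moved from about (1.7, 4.1) to (1.1, 2.4), a distance of √(0.6² + 1.7²) ≈ 1.8.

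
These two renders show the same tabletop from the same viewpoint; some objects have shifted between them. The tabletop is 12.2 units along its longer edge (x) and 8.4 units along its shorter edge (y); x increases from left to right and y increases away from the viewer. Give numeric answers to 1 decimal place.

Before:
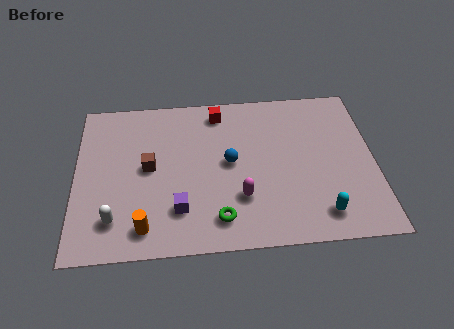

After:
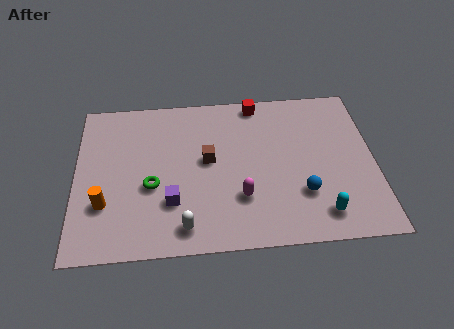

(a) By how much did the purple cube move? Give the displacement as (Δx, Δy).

(-0.3, 0.4)

The purple cube was at about (4.2, 2.1) and moved to about (3.9, 2.5).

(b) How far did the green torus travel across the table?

3.3

From (5.8, 1.5) to (3.1, 3.4), the green torus covered √(2.7² + 1.9²) ≈ 3.3 units.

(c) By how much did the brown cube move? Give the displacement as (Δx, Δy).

(2.4, 0.2)

The brown cube was at about (3.0, 4.4) and moved to about (5.4, 4.6).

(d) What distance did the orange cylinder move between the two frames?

2.1

The orange cylinder was near (2.8, 1.3) before and (1.2, 2.6) after, so it travelled √(1.6² + 1.3²) ≈ 2.1 units.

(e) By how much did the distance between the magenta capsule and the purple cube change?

+0.3

They were about 2.5 units apart before and 2.8 after — 0.3 units further apart.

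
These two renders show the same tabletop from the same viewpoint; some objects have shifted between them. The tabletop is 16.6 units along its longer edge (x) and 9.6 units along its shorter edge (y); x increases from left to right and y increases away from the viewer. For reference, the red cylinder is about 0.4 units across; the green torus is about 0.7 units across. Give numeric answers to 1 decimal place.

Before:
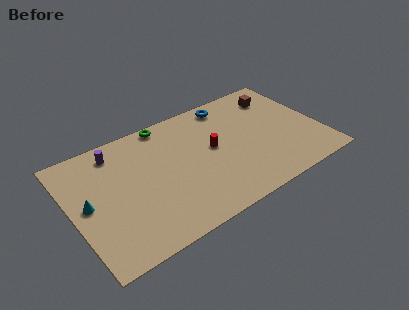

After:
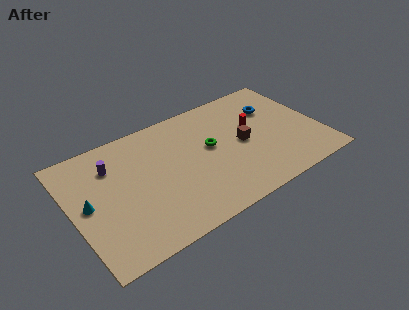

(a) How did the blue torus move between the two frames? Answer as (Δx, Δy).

(2.8, -1.7)

The blue torus was at about (11.1, 8.4) and moved to about (13.9, 6.7).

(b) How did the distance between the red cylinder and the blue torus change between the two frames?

-1.9

Before: roughly 3.6 units apart; after: 1.7. That's 1.9 units closer together.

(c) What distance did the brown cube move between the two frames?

4.2

The brown cube moved from about (14.4, 7.6) to (11.4, 4.7), a distance of √(3.0² + 2.9²) ≈ 4.2.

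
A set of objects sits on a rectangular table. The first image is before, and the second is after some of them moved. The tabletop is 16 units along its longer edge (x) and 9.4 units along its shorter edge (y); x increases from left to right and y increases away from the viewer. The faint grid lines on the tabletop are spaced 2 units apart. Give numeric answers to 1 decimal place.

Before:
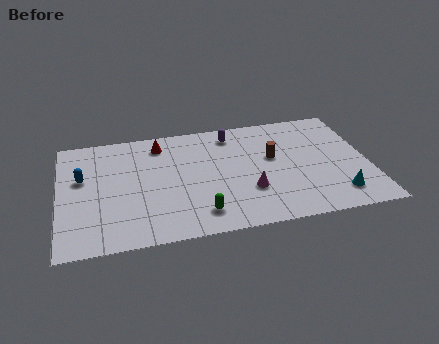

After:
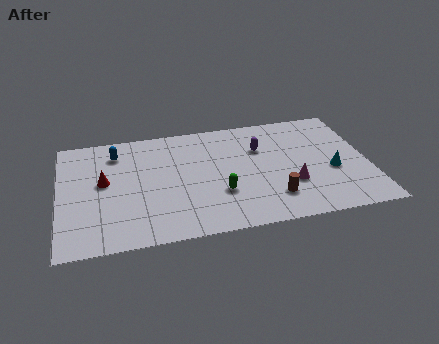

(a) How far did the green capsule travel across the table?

1.8

The green capsule moved from about (7.1, 1.7) to (8.2, 3.1), a distance of √(1.1² + 1.4²) ≈ 1.8.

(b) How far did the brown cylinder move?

3.3

The brown cylinder moved from about (11.1, 5.5) to (10.9, 2.2), a distance of √(0.2² + 3.3²) ≈ 3.3.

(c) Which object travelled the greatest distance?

the red cone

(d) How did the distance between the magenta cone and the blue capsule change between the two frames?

+1.0

The distance was about 8.9 in the first image and 9.9 in the second, so they moved 1.0 units further apart.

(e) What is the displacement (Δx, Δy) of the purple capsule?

(1.4, -1.5)

The purple capsule was at about (9.1, 7.9) and moved to about (10.5, 6.4).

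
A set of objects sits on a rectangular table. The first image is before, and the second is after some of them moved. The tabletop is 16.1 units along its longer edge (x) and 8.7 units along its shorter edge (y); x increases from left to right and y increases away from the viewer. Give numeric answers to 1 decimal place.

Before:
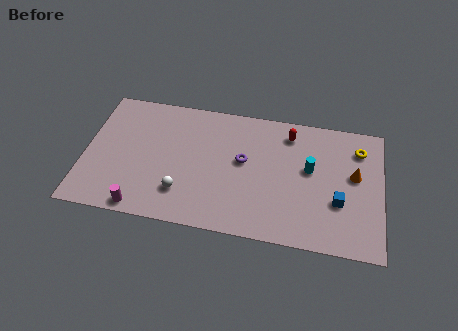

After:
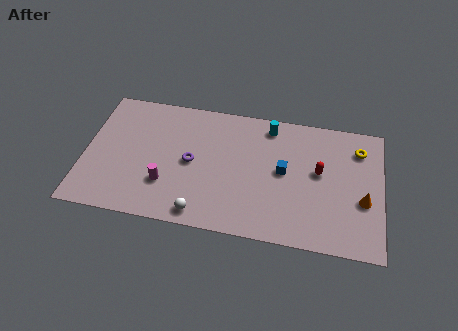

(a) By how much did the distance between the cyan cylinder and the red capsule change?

+1.3

The distance was about 2.5 in the first image and 3.8 in the second, so they moved 1.3 units further apart.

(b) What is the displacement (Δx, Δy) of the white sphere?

(1.1, -1.2)

The white sphere was at about (5.4, 2.2) and moved to about (6.5, 1.0).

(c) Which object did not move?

the yellow torus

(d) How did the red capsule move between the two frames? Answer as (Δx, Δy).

(1.7, -2.3)

From the two frames, the red capsule sits at roughly (11.0, 7.2) before and (12.7, 4.9) after.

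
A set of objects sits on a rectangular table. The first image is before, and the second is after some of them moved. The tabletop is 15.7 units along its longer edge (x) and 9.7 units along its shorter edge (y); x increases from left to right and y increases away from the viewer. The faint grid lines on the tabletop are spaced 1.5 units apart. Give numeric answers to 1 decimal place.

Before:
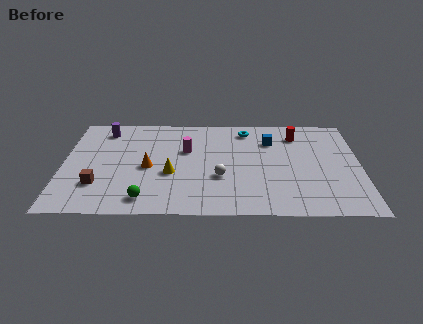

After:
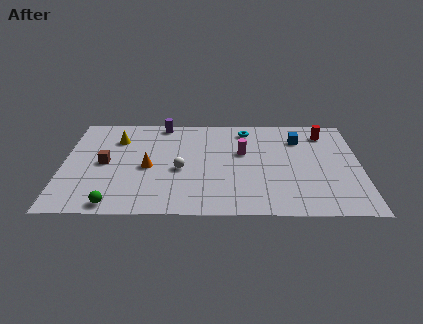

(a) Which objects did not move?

the cyan torus and the orange cone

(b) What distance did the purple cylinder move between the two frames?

3.2

The purple cylinder was near (2.1, 8.1) before and (5.2, 8.8) after, so it travelled √(3.1² + 0.7²) ≈ 3.2 units.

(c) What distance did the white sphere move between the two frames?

2.2

The white sphere moved from about (8.3, 3.5) to (6.2, 4.2), a distance of √(2.1² + 0.7²) ≈ 2.2.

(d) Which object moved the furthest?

the yellow cone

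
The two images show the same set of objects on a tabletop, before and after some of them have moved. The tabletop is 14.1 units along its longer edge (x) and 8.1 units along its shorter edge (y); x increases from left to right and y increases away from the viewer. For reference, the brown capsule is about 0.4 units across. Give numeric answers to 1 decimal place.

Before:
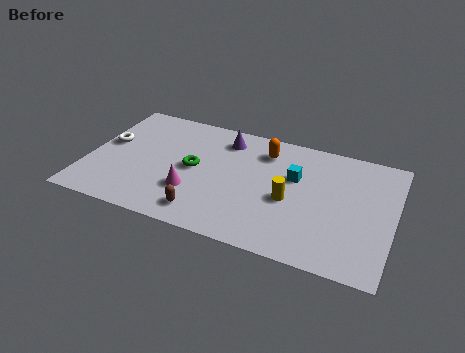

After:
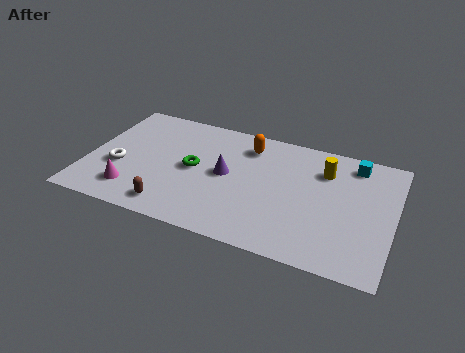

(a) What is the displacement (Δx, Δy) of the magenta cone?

(-2.7, -0.8)

From the two frames, the magenta cone sits at roughly (5.0, 2.5) before and (2.3, 1.7) after.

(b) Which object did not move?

the green torus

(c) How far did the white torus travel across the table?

1.7

From (0.8, 4.6) to (1.5, 3.1), the white torus covered √(0.7² + 1.5²) ≈ 1.7 units.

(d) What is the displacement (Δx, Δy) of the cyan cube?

(2.6, 1.8)

The cyan cube started near (9.5, 5.1) and ended near (12.1, 6.9).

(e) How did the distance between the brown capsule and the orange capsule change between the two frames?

+0.5

The distance was about 5.6 in the first image and 6.1 in the second, so they moved 0.5 units further apart.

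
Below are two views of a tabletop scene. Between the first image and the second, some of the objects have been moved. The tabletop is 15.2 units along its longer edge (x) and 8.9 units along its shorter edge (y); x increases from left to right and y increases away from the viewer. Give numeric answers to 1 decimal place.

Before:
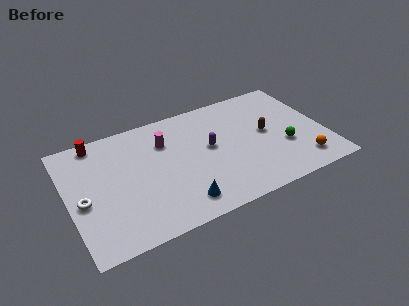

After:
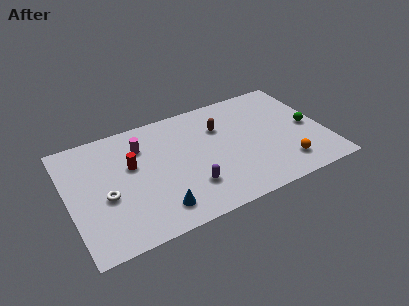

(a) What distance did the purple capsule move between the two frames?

2.9

The purple capsule was near (8.4, 4.9) before and (6.9, 2.4) after, so it travelled √(1.5² + 2.5²) ≈ 2.9 units.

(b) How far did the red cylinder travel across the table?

3.2

The red cylinder was near (2.0, 8.0) before and (3.8, 5.4) after, so it travelled √(1.8² + 2.6²) ≈ 3.2 units.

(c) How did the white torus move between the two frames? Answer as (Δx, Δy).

(1.3, -0.2)

The white torus started near (0.8, 3.9) and ended near (2.1, 3.7).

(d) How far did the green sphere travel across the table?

1.9

From (12.7, 3.2) to (14.3, 4.2), the green sphere covered √(1.6² + 1.0²) ≈ 1.9 units.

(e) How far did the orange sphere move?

1.0

The orange sphere moved from about (13.5, 1.6) to (12.5, 1.8), a distance of √(1.0² + 0.2²) ≈ 1.0.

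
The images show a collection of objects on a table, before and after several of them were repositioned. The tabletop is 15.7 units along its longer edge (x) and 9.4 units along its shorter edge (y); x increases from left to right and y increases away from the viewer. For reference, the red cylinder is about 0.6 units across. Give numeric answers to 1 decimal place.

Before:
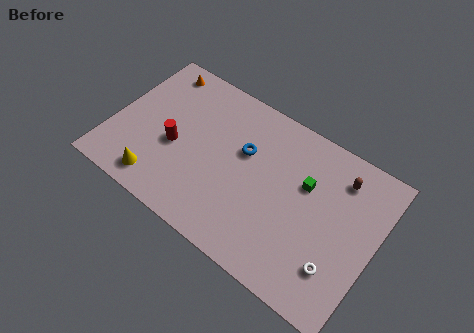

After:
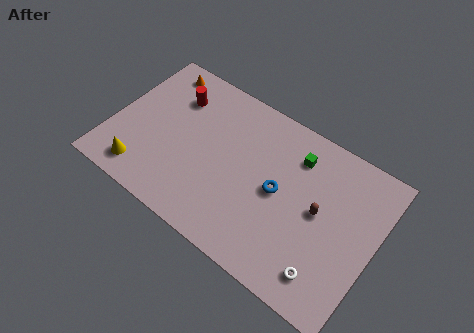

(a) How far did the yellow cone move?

1.0

From (3.3, 1.4) to (2.3, 1.5), the yellow cone covered √(1.0² + 0.1²) ≈ 1.0 units.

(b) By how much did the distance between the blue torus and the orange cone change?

+2.6

Before: roughly 6.2 units apart; after: 8.8. That's 2.6 units further apart.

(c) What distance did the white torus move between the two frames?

0.9

From (13.9, 2.4) to (13.4, 1.7), the white torus covered √(0.5² + 0.7²) ≈ 0.9 units.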